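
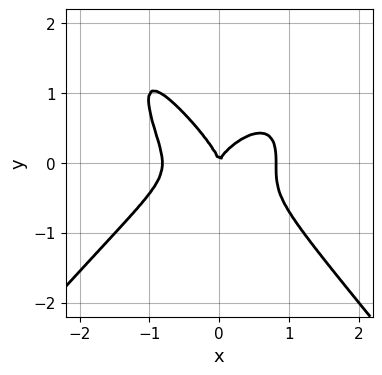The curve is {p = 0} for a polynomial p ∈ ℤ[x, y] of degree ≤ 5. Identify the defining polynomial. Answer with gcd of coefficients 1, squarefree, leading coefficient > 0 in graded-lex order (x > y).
3*x^4 - 2*x^2*y^2 + 2*x*y^2 + 3*y^3 - 2*x^2

deg p = 4.
Checking where it meets the axes: it crosses the x-axis at the gridline x = 0; it crosses the y-axis at the gridline y = 0.
Fitting integer coefficients to these (and the overall shape) gives p.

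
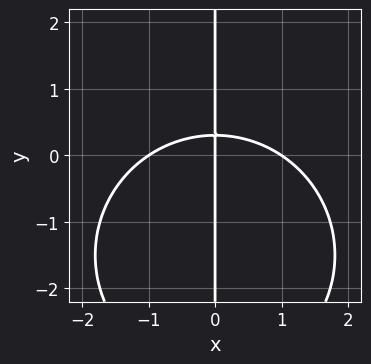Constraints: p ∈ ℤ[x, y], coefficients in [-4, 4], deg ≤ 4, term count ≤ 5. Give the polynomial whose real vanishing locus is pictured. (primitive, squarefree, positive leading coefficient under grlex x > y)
(a) deg p = 3.
(b) Against the integer gridlines: every point of the y-axis in the box is on the curve; the x-axis gridline crossings are at x ∈ {-1, 0, 1}.
(c) Putting this together gives p.

x^3 + x*y^2 + 3*x*y - x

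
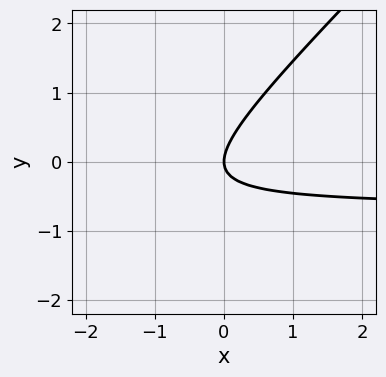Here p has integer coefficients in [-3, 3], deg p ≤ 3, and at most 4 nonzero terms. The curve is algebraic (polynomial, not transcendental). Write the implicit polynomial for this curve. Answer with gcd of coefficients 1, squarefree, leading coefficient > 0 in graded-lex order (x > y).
1. The degree is 2 — no degree-1 curve has this shape.
2. From the visible intercepts: it crosses the x-axis at the gridline x = 0; one y-axis crossing is at y = 0.
3. Fitting integer coefficients to these (and the overall shape) gives p.

3*x*y - 3*y^2 + 2*x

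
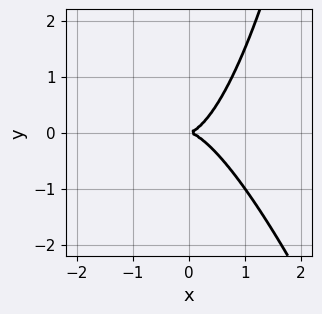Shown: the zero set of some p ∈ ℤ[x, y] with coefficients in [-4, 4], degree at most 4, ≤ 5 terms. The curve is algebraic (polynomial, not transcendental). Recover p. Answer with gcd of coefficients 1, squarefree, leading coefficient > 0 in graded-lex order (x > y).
(a) Degree: no degree-2 curve has this shape, so deg p = 3.
(b) Checking where it meets the axes: it crosses the x-axis at the gridline x = 0; it crosses the y-axis at the gridline y = 0.
(c) Putting this together gives p.

3*x^3 + x^2*y - 2*y^2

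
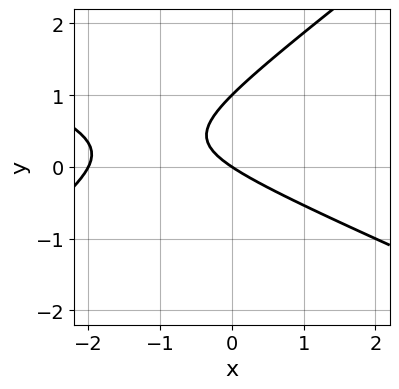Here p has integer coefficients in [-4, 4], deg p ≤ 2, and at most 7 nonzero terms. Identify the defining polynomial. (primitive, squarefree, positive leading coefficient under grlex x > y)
x^2 + x*y - 3*y^2 + 2*x + 3*y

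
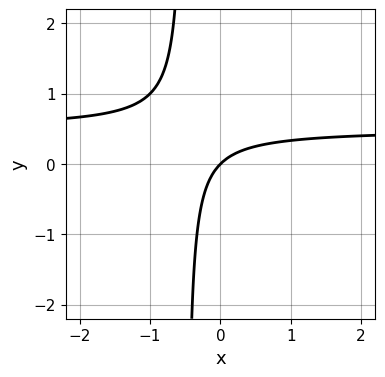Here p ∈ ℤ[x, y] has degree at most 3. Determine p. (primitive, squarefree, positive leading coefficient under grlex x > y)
The degree is 2 — no degree-1 curve has this shape.
Reading off the gridlines: it crosses the y-axis at the gridline y = 0; it crosses the x-axis at the gridline x = 0.
Assembling these constraints gives the stated polynomial.

2*x*y - x + y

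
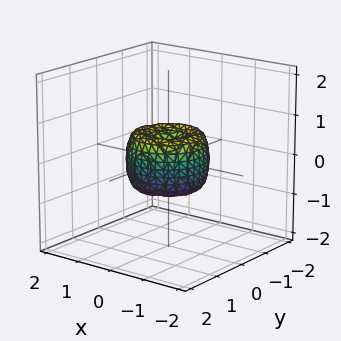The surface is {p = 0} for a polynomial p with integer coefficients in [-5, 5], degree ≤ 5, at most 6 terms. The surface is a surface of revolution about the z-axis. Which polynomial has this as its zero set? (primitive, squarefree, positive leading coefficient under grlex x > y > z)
Degree: the shape is more complex than any degree-3 surface, so deg p = 4.
Symmetries: the z-axis is an axis of rotation, so x and y enter only as x² + y².
From the visible intercepts: among the integer gridlines, it crosses the x-axis at x ∈ {-1, 0, 1}; among the integer gridlines, it crosses the y-axis at y ∈ {-1, 0, 1}.
Matching integer coefficients to the picture gives p.

2*x^4 + 4*x^2*y^2 + 2*y^4 - 2*x^2 - 2*y^2 + z^2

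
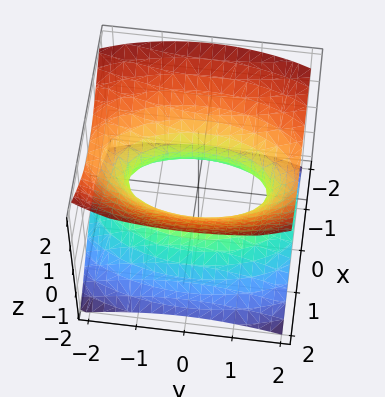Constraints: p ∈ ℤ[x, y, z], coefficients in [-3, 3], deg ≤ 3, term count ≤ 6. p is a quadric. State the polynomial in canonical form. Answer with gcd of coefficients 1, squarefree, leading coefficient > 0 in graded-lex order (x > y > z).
1. deg p = 2.
2. Symmetries: the y ↦ −y reflection is a symmetry, so y appears only in even powers; it's symmetric under x → −x, forcing even powers of x; mirror symmetry z ↦ −z ⇒ only even powers of z.
3. Against the integer gridlines: no z-intercept at any integer in the box.
4. Assembling these constraints gives the stated polynomial.

3*x^2 + y^2 - 3*z^2 - 2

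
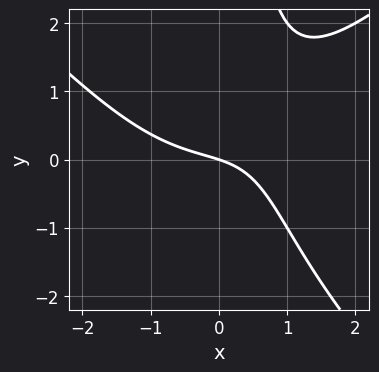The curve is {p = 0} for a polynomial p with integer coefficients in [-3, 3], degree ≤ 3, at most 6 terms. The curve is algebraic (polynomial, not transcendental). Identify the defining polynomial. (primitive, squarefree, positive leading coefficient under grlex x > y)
Degree: the shape is more complex than any degree-2 curve, so deg p = 3.
From the visible intercepts: one x-axis crossing is at x = 0; it crosses the y-axis at the gridline y = 0.
These observations pin down the coefficients.

x^3 - x*y^2 - 2*x*y + x + 3*y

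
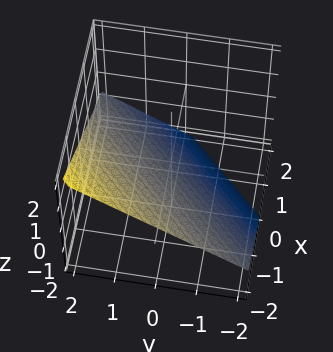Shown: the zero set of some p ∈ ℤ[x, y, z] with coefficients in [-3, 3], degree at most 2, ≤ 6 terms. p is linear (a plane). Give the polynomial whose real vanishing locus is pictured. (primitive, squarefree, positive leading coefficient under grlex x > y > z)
The degree is 1 — every cross-section is a straight line — this is a plane.
Checking where it meets the axes: it meets the y-axis at y = 1 (among the integer gridlines); it crosses the x-axis at the gridline x = -1.
Solving for integer coefficients yields p as stated.

2*x - 2*y + 3*z + 2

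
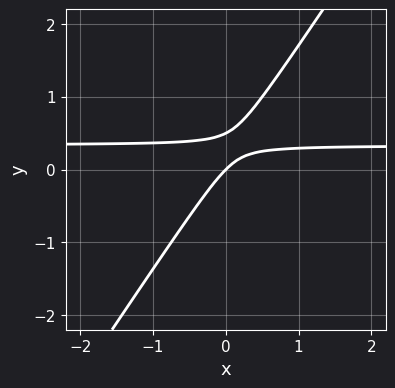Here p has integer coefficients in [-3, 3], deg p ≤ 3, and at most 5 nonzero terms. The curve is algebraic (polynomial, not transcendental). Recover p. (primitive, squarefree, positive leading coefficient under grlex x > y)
3*x*y - 2*y^2 - x + y

The degree is 2 — no degree-1 curve has this shape.
From the axis intercepts and sections: one x-axis crossing is at x = 0; it crosses the y-axis at the gridline y = 0.
Putting this together gives p.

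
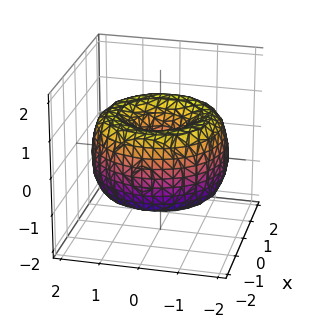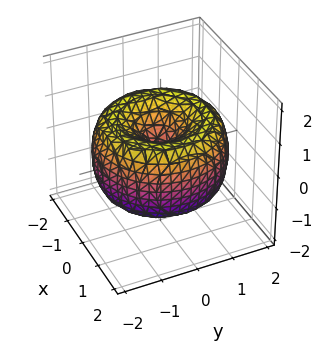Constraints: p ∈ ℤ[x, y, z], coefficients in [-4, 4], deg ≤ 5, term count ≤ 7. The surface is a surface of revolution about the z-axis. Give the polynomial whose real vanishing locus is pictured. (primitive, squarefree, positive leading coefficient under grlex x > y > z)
x^4 + 2*x^2*y^2 + y^4 - 3*x^2 - 3*y^2 + 2*z^2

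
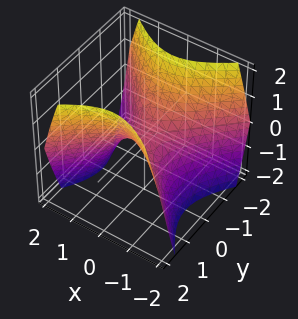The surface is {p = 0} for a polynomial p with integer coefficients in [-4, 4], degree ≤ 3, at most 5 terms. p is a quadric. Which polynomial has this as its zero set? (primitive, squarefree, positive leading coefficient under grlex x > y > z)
x^2 - y^2 + z

deg p = 2.
Symmetries: it's symmetric under x → −x, forcing even powers of x; the y ↦ −y reflection is a symmetry, so y appears only in even powers.
Reading off the gridlines: it crosses the x-axis at the gridline x = 0; it meets the z-axis at z = 0 (among the integer gridlines); it meets the y-axis at y = 0 (among the integer gridlines).
Putting this together gives p.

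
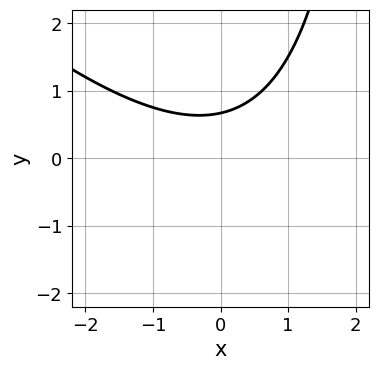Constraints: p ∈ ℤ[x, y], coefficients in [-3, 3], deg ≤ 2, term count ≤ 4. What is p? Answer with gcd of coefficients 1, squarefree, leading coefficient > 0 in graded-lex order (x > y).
(a) The degree is 2 — no degree-1 curve has this shape.
(b) Reading off the gridlines: it misses every integer gridline on the x-axis.
(c) Matching integer coefficients to the picture gives p.

x^2 + x*y - 3*y + 2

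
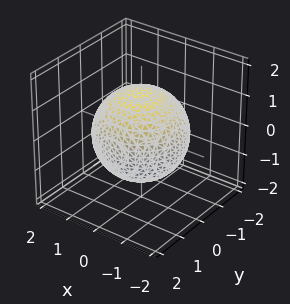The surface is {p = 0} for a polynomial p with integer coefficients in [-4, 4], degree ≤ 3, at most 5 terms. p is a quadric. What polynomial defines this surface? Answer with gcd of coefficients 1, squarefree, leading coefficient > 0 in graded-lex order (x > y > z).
x^2 + y^2 + z^2 - 2

(a) deg p = 2. Bounded and convex; a quadric.
(b) Symmetry: the z-axis is an axis of rotation, so x and y enter only as x² + y²; mirror symmetry z ↦ −z ⇒ only even powers of z.
(c) Checking where it meets the axes: a circular section at z = -1 has radius exactly 1.
(d) Fitting integer coefficients to these (and the overall shape) gives p.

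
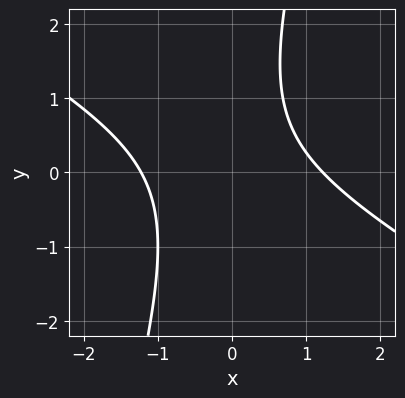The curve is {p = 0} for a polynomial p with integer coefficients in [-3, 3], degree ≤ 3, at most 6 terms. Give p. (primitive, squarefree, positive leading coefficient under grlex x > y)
2*x^2 + 3*x*y - y^2 + y - 3

First, the degree is 2 — a generic line meets the curve in up to 2 points.
Next, from the axis intercepts and sections: it misses every integer gridline on the y-axis.
Finally, assembling these constraints gives the stated polynomial.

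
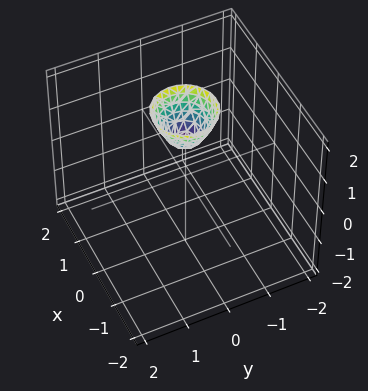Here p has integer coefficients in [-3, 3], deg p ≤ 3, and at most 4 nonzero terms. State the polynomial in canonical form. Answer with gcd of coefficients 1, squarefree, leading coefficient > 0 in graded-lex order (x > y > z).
1. Degree: no degree-1 surface has this shape, so deg p = 2.
2. Symmetries: rotational symmetry about the z-axis ⇒ p depends on x, y only through x² + y².
3. Observable constraints: a circular section at z = 2 has radius between 0 and 1; it misses every integer gridline on the y-axis; the surface avoids every integer x-axis point in the box.
4. Together with the visible shape, these determine p as stated. Check: (0, 0, 1) on the z-axis lies on the surface, and p(0, 0, 1) = 0. ✓

2*x^2 + 2*y^2 - z + 1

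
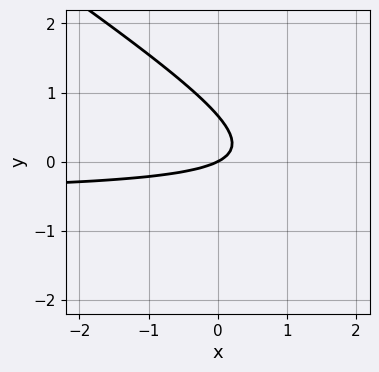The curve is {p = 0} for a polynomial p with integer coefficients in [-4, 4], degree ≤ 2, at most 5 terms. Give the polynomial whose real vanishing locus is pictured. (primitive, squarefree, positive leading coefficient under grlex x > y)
2*x*y + 3*y^2 + x - 2*y

First, deg p = 2. No degree-1 curve has this shape.
Then, observable constraints: it crosses the y-axis at the gridline y = 0; it meets the x-axis at x = 0 (among the integer gridlines).
Finally, fitting integer coefficients to these (and the overall shape) gives p.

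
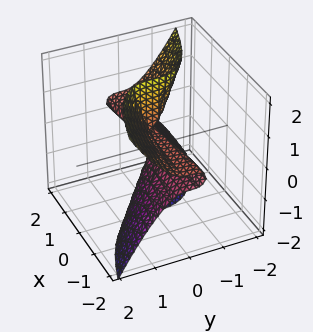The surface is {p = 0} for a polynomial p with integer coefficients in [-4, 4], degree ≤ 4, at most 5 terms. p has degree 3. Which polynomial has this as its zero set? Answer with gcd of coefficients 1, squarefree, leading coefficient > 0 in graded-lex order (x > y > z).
2*x*z^2 + 3*y^3 - x*z

First, the degree is 3 — a generic line meets the surface in up to 3 points.
Then, reading off the gridlines: every point of the x-axis in the box is on the surface; the visible z-axis segment lies entirely on the surface; it meets the y-axis at y = 0 (among the integer gridlines).
Finally, assembling these constraints gives the stated polynomial.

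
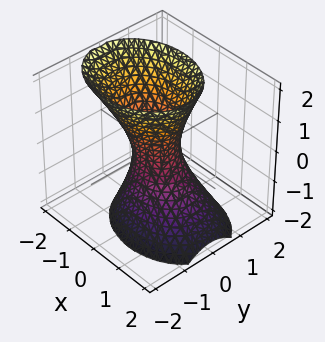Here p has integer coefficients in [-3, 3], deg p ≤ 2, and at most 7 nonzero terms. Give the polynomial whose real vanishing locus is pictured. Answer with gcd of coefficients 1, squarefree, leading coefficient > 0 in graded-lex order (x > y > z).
The degree is 2 — no degree-1 surface has this shape.
Reading off the gridlines: no z-intercept at any integer in the box.
Assembling these constraints gives the stated polynomial.

2*x^2 + x*z + 3*y^2 - z^2 - 1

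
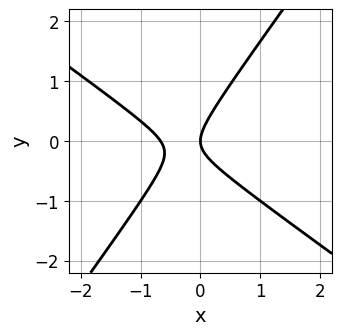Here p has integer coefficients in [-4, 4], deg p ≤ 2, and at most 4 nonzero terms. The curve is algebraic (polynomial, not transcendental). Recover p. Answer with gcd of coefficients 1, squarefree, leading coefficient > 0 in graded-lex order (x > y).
3*x^2 + 2*x*y - 3*y^2 + 2*x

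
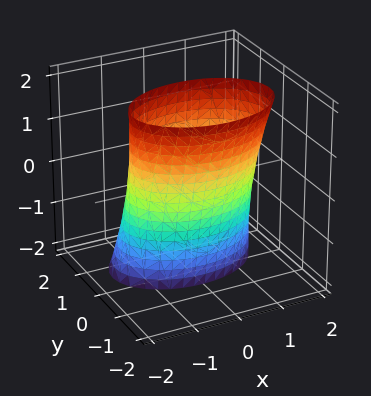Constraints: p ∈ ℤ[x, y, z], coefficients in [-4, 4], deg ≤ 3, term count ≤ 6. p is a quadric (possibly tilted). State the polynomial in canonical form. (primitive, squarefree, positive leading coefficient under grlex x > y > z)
x^2 + 2*y^2 + y*z - 2

deg p = 2.
Reading off the gridlines: the surface avoids every integer z-axis point in the box; the y-axis gridline crossings are at y ∈ {-1, 1}.
Putting this together gives p.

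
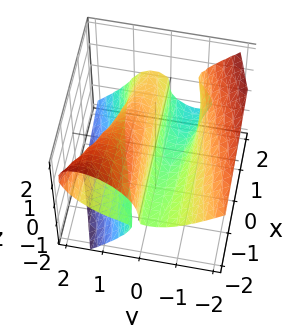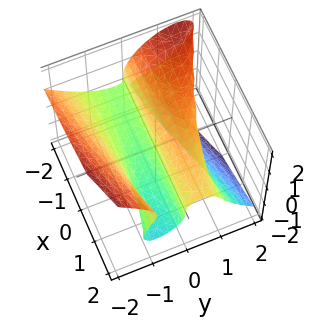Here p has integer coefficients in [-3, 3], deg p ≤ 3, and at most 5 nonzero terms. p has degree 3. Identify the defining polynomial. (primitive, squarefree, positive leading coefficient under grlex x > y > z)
deg p = 3.
From the visible intercepts: it meets the z-axis at z = 0 (among the integer gridlines); among the integer gridlines, it crosses the y-axis at y ∈ {-1, 0, 1}.
Together with the visible shape, these determine p as stated.

x*y*z + y^3 + z^3 - y*z - y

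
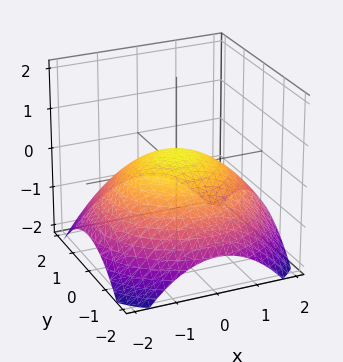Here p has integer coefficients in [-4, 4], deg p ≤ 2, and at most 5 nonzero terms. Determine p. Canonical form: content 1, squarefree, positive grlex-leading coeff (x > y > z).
x^2 + y^2 + 3*z - 1

First, the degree is 2 — the shape is more complex than any degree-1 surface.
Next, symmetries: rotational symmetry about the z-axis ⇒ p depends on x, y only through x² + y².
Then, checking where it meets the axes: among the integer gridlines, it crosses the y-axis at y ∈ {-1, 1}; a circular section at z = 0 has radius exactly 1.
Finally, putting this together gives p. Check: (-1, 0, 0) on the x-axis lies on the surface, and p(-1, 0, 0) = 0. ✓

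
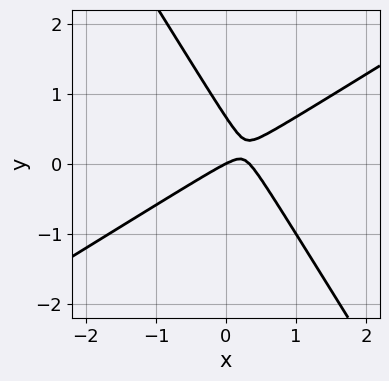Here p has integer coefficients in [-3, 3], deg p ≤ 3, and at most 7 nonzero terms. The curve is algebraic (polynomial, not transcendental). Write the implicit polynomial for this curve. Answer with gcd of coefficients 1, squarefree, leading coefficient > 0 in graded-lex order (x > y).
3*x^2 - 3*x*y - 3*y^2 - x + 2*y

The degree is 2 — the shape is more complex than any degree-1 curve.
From the visible intercepts: one x-axis crossing is at x = 0; it meets the y-axis at y = 0 (among the integer gridlines).
The integer polynomial consistent with all of this is the stated p.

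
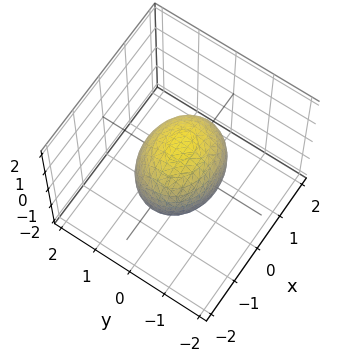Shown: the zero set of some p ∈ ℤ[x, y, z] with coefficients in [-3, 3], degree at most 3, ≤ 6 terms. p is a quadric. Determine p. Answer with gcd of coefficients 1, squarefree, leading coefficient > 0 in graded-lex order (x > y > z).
2*x^2 + 3*y^2 + 2*z^2 - 3

(a) deg p = 2. Bounded and convex; a quadric.
(b) Symmetries: it's symmetric under x → −x, forcing even powers of x; mirror symmetry y ↦ −y ⇒ only even powers of y; mirror symmetry z ↦ −z ⇒ only even powers of z.
(c) From the axis intercepts and sections: the y-axis gridline crossings are at y ∈ {-1, 1}.
(d) Solving for integer coefficients yields p as stated.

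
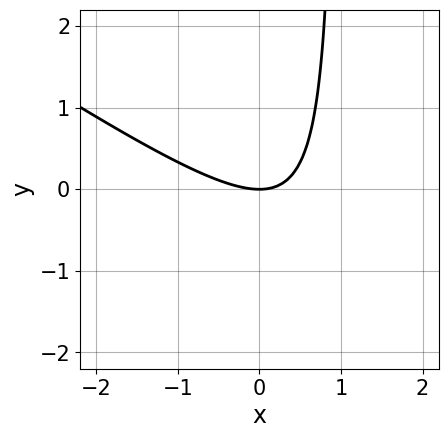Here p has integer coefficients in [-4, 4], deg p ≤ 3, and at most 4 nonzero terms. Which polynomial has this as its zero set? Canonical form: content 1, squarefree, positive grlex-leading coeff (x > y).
First, the degree is 2 — a generic line meets the curve in up to 2 points.
Then, from the visible intercepts: it meets the x-axis at x = 0 (among the integer gridlines); it meets the y-axis at y = 0 (among the integer gridlines).
Finally, putting this together gives p.

2*x^2 + 3*x*y - 3*y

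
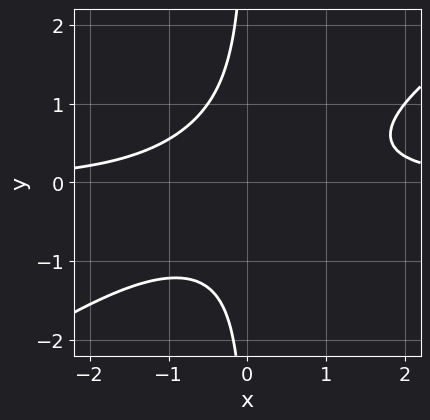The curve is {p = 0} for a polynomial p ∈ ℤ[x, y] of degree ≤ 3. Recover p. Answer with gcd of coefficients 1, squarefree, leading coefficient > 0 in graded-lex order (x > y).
2*x^2*y - 3*x*y^2 - 2

(a) The degree is 3 — a generic line meets the curve in up to 3 points.
(b) From the axis intercepts and sections: it misses every integer gridline on the y-axis; it misses every integer gridline on the x-axis.
(c) Fitting integer coefficients to these (and the overall shape) gives p.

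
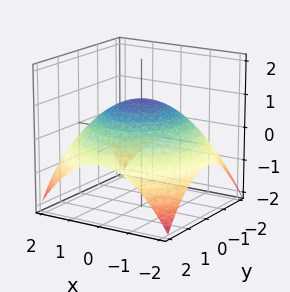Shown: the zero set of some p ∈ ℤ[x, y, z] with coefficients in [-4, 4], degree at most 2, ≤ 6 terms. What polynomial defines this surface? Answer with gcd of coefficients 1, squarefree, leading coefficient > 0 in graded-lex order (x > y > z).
The degree is 2 — a generic line meets the surface in up to 2 points.
Symmetries: the z-axis is an axis of rotation, so x and y enter only as x² + y².
From the axis intercepts and sections: a circular section at z = 0 has radius between 1 and 2; it meets the z-axis at z = 1 (among the integer gridlines).
Putting this together gives p.

x^2 + y^2 + 3*z - 3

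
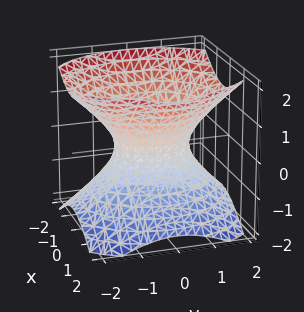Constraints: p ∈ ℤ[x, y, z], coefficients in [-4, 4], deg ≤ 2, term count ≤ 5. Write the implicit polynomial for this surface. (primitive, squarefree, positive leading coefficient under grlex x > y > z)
3*x^2 + 2*y^2 - 3*z^2 - 2

deg p = 2. An hourglass — one-sheet hyperboloid; a quadric.
Symmetries: it's symmetric under z → −z, forcing even powers of z; it's symmetric under x → −x, forcing even powers of x; it's symmetric under y → −y, forcing even powers of y.
Checking where it meets the axes: the y-axis gridline crossings are at y ∈ {-1, 1}; no z-intercept at any integer in the box.
Together with the visible shape, these determine p as stated.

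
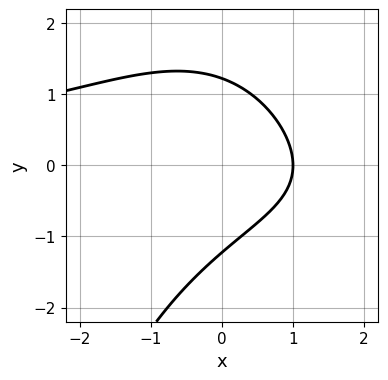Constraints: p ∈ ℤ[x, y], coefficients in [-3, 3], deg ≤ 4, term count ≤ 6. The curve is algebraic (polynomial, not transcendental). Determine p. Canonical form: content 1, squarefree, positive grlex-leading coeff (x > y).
x^2*y - x*y + 2*y^2 + 3*x - 3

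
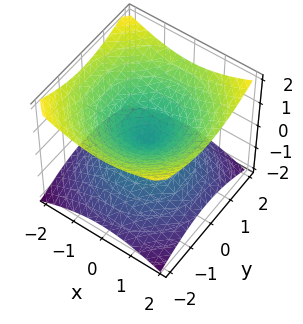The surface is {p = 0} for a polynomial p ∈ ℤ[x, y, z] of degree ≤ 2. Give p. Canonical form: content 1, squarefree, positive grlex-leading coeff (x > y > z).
1. deg p = 2. Two nappes meeting at a single point; a quadric.
2. Symmetries: the z ↦ −z reflection is a symmetry, so z appears only in even powers; the z-axis is an axis of rotation, so x and y enter only as x² + y².
3. Checking where it meets the axes: it meets the z-axis at z = 0 (among the integer gridlines); a circular section at z = 1 has radius between 1 and 2; one x-axis crossing is at x = 0; it meets the y-axis at y = 0 (among the integer gridlines).
4. Solving for integer coefficients yields p as stated.

x^2 + y^2 - 2*z^2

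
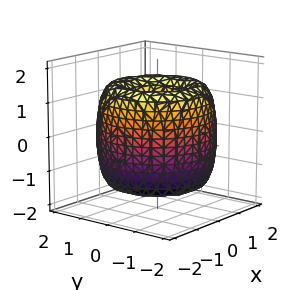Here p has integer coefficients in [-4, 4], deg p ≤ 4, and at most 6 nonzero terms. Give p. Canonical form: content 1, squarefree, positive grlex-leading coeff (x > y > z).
(a) Degree: the shape is more complex than any degree-3 surface, so deg p = 4.
(b) Symmetries: the z-axis is an axis of rotation, so x and y enter only as x² + y².
(c) From the visible intercepts: it meets the x-axis at x = 0 (among the integer gridlines); it crosses the z-axis at the gridline z = 0; it meets the y-axis at y = 0 (among the integer gridlines); a circular section at z = -1 has radius between 0 and 1.
(d) Assembling these constraints gives the stated polynomial.

x^4 + 2*x^2*y^2 + y^4 - 3*x^2 - 3*y^2 + z^2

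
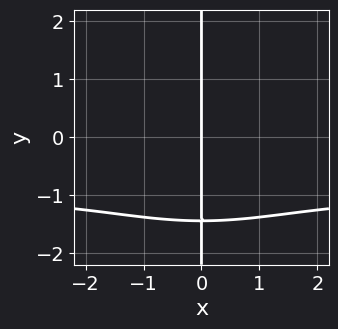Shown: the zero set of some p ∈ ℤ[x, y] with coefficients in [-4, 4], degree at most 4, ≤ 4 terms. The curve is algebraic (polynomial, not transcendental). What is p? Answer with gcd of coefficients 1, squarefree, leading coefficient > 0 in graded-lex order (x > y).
First, deg p = 4.
Then, from the visible intercepts: it crosses the x-axis at the gridline x = 0; every point of the y-axis in the box is on the curve.
Finally, assembling these constraints gives the stated polynomial.

x^3*y + x*y^3 + x^3 + 3*x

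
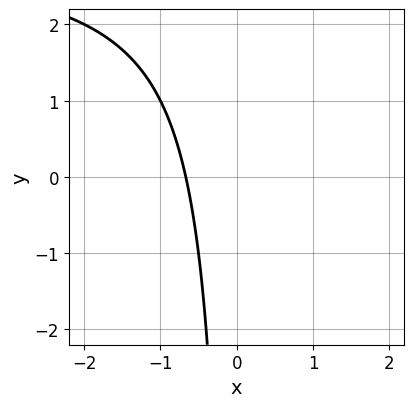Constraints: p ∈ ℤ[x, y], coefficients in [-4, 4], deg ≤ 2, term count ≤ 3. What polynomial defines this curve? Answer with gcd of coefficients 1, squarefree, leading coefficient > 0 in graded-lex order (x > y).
First, degree: a generic line meets the curve in up to 2 points, so deg p = 2.
Then, against the integer gridlines: it misses every integer gridline on the y-axis.
Finally, these observations pin down the coefficients.

x*y - 3*x - 2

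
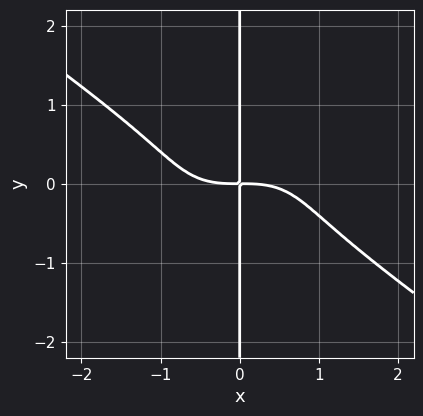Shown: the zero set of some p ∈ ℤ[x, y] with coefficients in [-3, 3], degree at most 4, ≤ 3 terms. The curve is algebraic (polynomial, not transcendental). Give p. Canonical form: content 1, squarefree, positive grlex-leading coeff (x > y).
Degree: the shape is more complex than any degree-3 curve, so deg p = 4.
From the visible intercepts: the visible y-axis segment lies entirely on the curve.
Matching integer coefficients to the picture gives p.

x^4 + 3*x*y^3 + 2*x*y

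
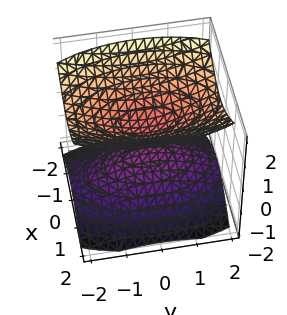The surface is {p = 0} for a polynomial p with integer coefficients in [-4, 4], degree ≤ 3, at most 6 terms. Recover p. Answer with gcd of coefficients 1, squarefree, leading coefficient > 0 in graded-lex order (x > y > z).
First, there are 2 components. They look like related sheets of one shape, so recover p as a whole.
Next, deg p = 2. Two separate bowl-shaped sheets opening away from each other; a quadric.
Next, symmetries: mirror symmetry x ↦ −x ⇒ only even powers of x; the y ↦ −y reflection is a symmetry, so y appears only in even powers; mirror symmetry z ↦ −z ⇒ only even powers of z.
Next, observable constraints: no x-intercept at any integer in the box; no y-intercept at any integer in the box.
Finally, these observations pin down the coefficients.

3*x^2 + y^2 - 3*z^2 + 1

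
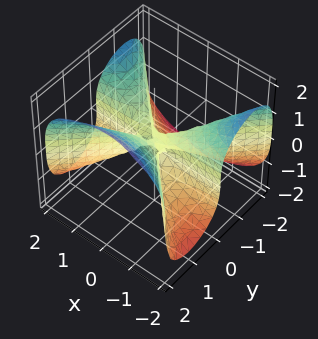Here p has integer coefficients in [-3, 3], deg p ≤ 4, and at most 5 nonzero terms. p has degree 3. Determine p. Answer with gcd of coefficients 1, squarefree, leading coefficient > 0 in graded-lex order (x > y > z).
First, degree: the shape is more complex than any degree-2 surface, so deg p = 3.
Then, reading off the gridlines: every point of the x-axis in the box is on the surface; one z-axis crossing is at z = 0.
Finally, solving for integer coefficients yields p as stated.

2*x^2*y - 2*y^3 + 2*z^3 - z^2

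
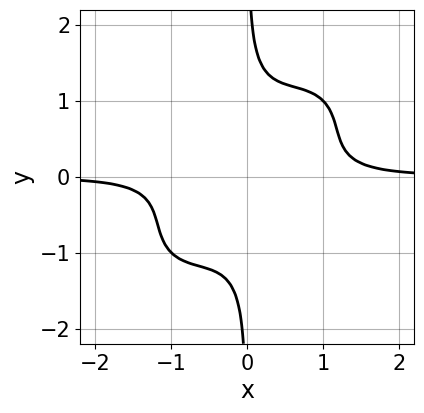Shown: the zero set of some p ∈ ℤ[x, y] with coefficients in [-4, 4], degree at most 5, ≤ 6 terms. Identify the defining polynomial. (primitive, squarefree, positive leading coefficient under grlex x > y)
2*x^3*y - 3*x^2*y^2 + 2*x*y^3 - 1

1. deg p = 4.
2. Checking where it meets the axes: it misses every integer gridline on the y-axis; no x-intercept at any integer in the box.
3. Solving for integer coefficients yields p as stated.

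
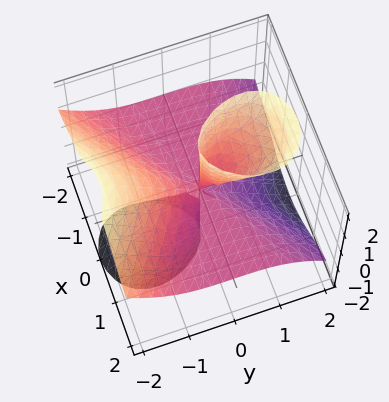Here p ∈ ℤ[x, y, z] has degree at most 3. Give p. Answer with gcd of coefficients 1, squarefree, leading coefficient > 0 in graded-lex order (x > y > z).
The picture has 2 separate pieces. Treating them together as one polynomial.
Degree: a generic line meets the surface in up to 3 points, so deg p = 3.
Observable constraints: the visible z-axis segment lies entirely on the surface; every point of the x-axis in the box is on the surface.
Solving for integer coefficients yields p as stated.

2*x^2*z + y^3 - y*z^2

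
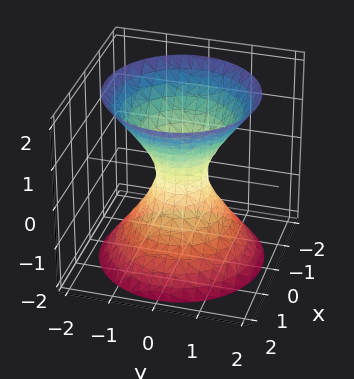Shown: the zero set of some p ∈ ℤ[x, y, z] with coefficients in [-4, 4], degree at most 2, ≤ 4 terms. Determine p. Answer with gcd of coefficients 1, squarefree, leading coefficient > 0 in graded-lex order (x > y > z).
3*x^2 + 3*y^2 - 2*z^2 - 1

The degree is 2 — one connected sheet with a waist; a quadric.
By symmetry, the surface is invariant under rotation about z: p = q(x² + y², z); the z ↦ −z reflection is a symmetry, so z appears only in even powers.
Reading off the gridlines: the surface avoids every integer z-axis point in the box; a circular section at z = 0 has radius between 0 and 1.
The integer polynomial consistent with all of this is the stated p.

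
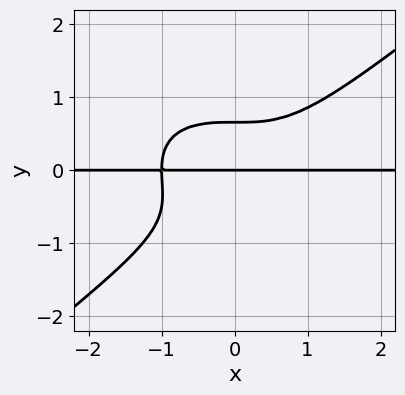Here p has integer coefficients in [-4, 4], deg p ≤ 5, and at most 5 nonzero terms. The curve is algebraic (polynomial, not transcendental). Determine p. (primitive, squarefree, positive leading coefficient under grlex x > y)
x^3*y - 2*y^4 - y^3 + y

First, deg p = 4.
Then, from the visible intercepts: it crosses the y-axis at the gridline y = 0; every point of the x-axis in the box is on the curve.
Finally, the integer polynomial consistent with all of this is the stated p.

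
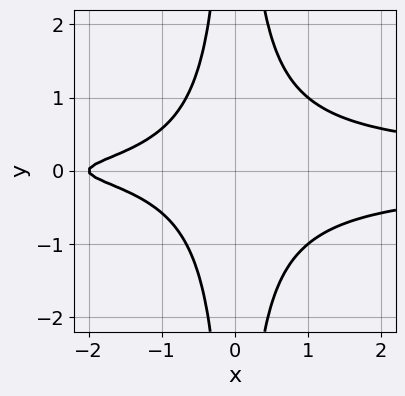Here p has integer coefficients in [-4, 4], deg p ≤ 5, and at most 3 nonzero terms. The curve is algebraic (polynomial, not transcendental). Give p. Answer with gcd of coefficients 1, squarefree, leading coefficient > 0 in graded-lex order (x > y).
3*x^2*y^2 - x - 2

(a) The degree is 4 — a generic line meets the curve in up to 4 points.
(b) Symmetries: mirror symmetry y ↦ −y ⇒ only even powers of y.
(c) From the visible intercepts: it meets the x-axis at x = -2 (among the integer gridlines); it misses every integer gridline on the y-axis.
(d) Matching integer coefficients to the picture gives p.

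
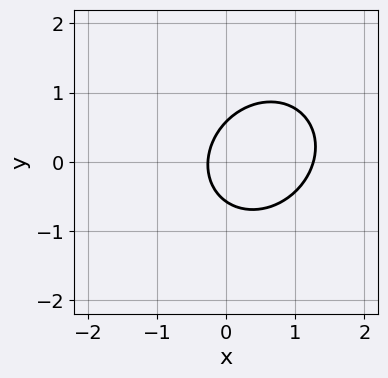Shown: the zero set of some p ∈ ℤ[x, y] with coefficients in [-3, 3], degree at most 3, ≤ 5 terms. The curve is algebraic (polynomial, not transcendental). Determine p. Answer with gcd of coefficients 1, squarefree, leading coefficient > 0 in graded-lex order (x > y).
3*x^2 - x*y + 3*y^2 - 3*x - 1

First, the degree is 2 — the shape is more complex than any degree-1 curve.
Finally, putting this together gives p.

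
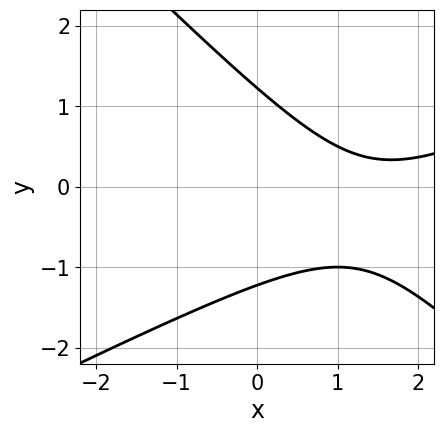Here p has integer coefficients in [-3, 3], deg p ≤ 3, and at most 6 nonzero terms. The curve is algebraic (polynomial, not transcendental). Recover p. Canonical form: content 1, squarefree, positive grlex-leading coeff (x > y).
Degree: a generic line meets the curve in up to 2 points, so deg p = 2.
Checking where it meets the axes: it misses every integer gridline on the x-axis.
The integer polynomial consistent with all of this is the stated p.

x^2 - x*y - 2*y^2 - 3*x + 3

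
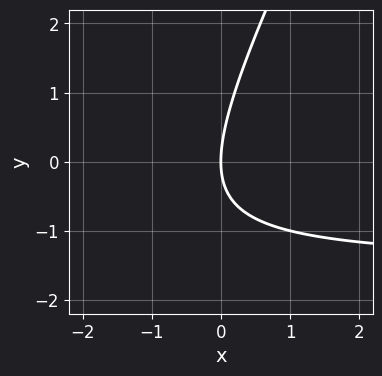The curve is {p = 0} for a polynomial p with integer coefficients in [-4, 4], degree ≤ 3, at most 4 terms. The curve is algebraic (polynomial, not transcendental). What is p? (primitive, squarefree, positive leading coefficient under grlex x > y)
deg p = 2.
Observable constraints: it crosses the y-axis at the gridline y = 0; it crosses the x-axis at the gridline x = 0.
Assembling these constraints gives the stated polynomial.

2*x*y - y^2 + 3*x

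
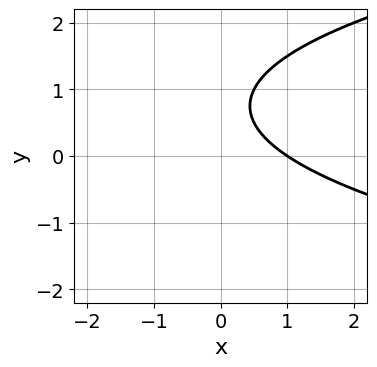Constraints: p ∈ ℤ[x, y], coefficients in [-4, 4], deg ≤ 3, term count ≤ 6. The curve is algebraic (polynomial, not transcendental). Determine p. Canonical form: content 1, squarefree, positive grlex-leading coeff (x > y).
(a) deg p = 2. A generic line meets the curve in up to 2 points.
(b) Reading off the gridlines: it crosses the x-axis at the gridline x = 1; the curve avoids every integer y-axis point in the box.
(c) Putting this together gives p.

2*y^2 - 2*x - 3*y + 2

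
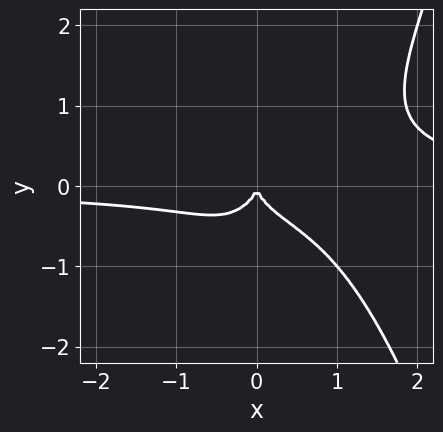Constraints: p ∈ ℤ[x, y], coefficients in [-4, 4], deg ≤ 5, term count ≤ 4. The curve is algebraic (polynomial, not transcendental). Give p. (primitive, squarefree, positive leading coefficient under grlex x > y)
3*x^3*y - 3*x^2*y - 2*y^3 - 2*x^2

(a) Degree: the shape is more complex than any degree-3 curve, so deg p = 4.
(b) Against the integer gridlines: one x-axis crossing is at x = 0; it meets the y-axis at y = 0 (among the integer gridlines).
(c) Putting this together gives p.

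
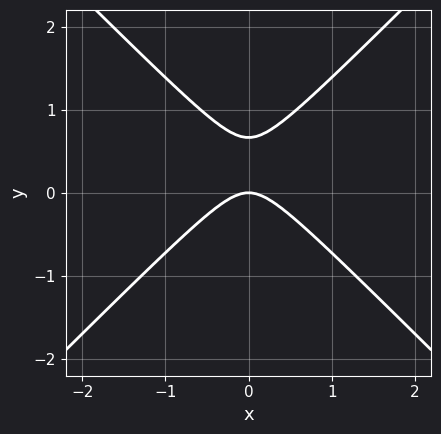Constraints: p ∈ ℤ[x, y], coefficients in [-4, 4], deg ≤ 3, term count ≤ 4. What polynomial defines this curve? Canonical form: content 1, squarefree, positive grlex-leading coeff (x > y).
3*x^2 - 3*y^2 + 2*y

1. The degree is 2 — no degree-1 curve has this shape.
2. Symmetries: the x ↦ −x reflection is a symmetry, so x appears only in even powers.
3. Against the integer gridlines: it crosses the x-axis at the gridline x = 0; it meets the y-axis at y = 0 (among the integer gridlines).
4. Putting this together gives p.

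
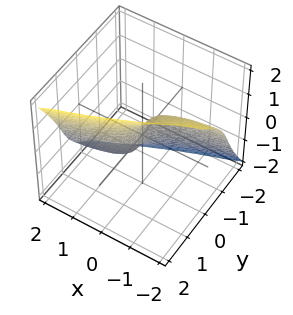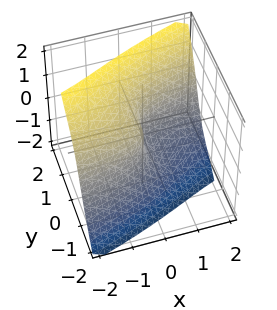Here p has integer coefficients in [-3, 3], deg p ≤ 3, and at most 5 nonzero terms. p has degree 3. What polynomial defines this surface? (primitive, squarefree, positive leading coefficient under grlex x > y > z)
2*x*y*z - 3*y^3 + z^3 + 2*x

(a) deg p = 3. A generic line meets the surface in up to 3 points.
(b) From the visible intercepts: it meets the z-axis at z = 0 (among the integer gridlines); one x-axis crossing is at x = 0.
(c) Together with the visible shape, these determine p as stated.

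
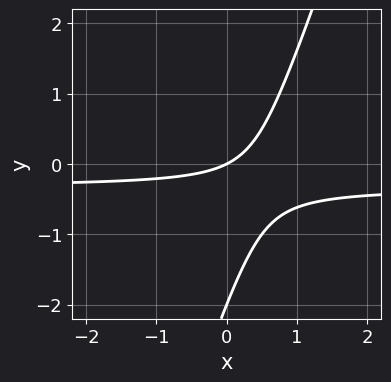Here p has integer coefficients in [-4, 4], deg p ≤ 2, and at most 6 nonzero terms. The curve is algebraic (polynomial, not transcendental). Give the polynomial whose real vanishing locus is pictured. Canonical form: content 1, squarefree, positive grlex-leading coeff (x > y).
3*x*y - y^2 + x - 2*y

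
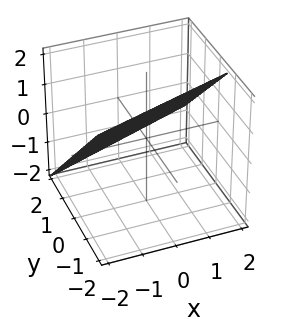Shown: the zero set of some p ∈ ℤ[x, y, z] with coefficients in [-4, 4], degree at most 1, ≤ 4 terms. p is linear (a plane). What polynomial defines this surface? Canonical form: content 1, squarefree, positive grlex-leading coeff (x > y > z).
(a) Degree: every cross-section is a straight line — this is a plane, so deg p = 1.
(b) Checking where it meets the axes: one x-axis crossing is at x = -2.
(c) Putting this together gives p.

x - 3*y - 3*z + 2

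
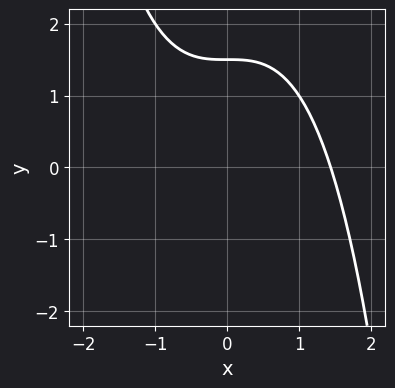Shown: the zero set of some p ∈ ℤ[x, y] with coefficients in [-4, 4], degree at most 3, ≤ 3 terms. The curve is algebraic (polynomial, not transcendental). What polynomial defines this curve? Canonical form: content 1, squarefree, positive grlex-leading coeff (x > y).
x^3 + 2*y - 3

(a) The degree is 3 — a generic line meets the curve in up to 3 points.
(b) Matching integer coefficients to the picture gives p.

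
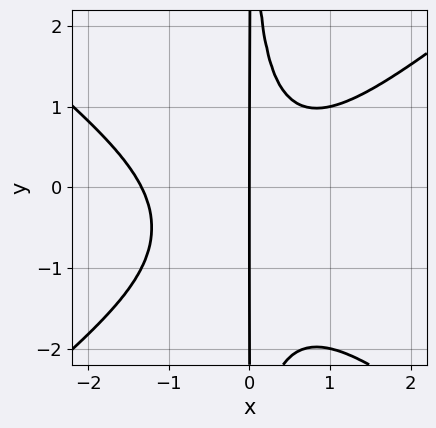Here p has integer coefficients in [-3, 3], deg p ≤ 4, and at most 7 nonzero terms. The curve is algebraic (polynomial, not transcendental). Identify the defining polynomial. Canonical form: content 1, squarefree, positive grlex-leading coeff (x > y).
Degree: the shape is more complex than any degree-3 curve, so deg p = 4.
Observable constraints: every point of the y-axis in the box is on the curve; it crosses the x-axis at the gridline x = 0.
These observations pin down the coefficients.

2*x^4 - 3*x^2*y^2 + x^3 - 3*x^2*y + 3*x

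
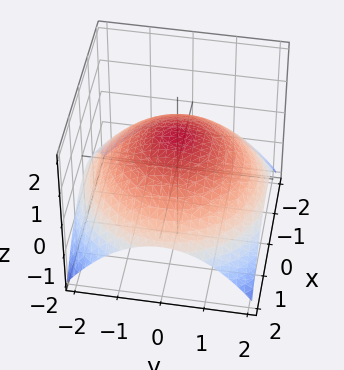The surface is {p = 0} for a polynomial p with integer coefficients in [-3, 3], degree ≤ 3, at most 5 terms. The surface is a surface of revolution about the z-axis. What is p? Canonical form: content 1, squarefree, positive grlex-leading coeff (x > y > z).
x^2 + y^2 + 3*z - 3

The degree is 2 — a generic line meets the surface in up to 2 points.
Symmetry: the surface is invariant under rotation about z: p = q(x² + y², z).
Checking where it meets the axes: one z-axis crossing is at z = 1; a circular section at z = 0 has radius between 1 and 2.
Solving for integer coefficients yields p as stated.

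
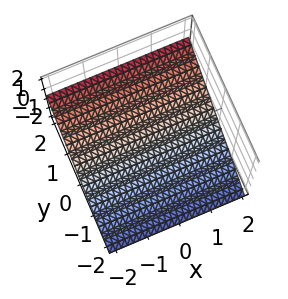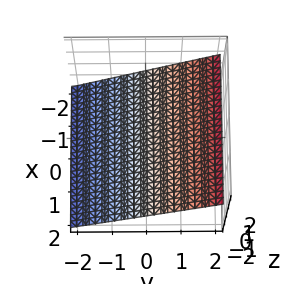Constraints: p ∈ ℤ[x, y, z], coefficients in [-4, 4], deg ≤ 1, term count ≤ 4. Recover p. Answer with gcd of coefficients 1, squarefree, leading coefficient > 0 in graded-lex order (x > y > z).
2*y - 3*z - 2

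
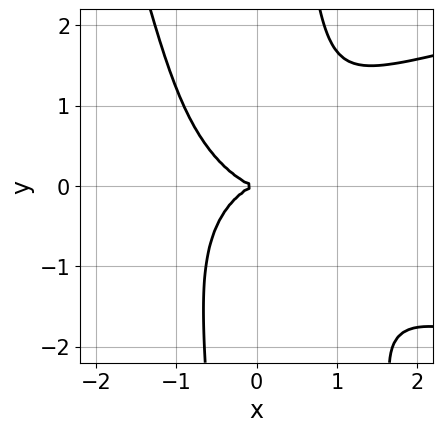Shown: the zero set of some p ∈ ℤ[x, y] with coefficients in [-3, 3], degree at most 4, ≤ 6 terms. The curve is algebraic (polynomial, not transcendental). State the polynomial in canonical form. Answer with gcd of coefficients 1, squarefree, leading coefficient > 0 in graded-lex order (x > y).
(a) Degree: the shape is more complex than any degree-3 curve, so deg p = 4.
(b) Reading off the gridlines: it meets the x-axis at x = 0 (among the integer gridlines); it meets the y-axis at y = 0 (among the integer gridlines).
(c) Putting this together gives p.

3*x^2*y^2 + x*y^3 - 3*x^3 - x^2*y - 3*y^2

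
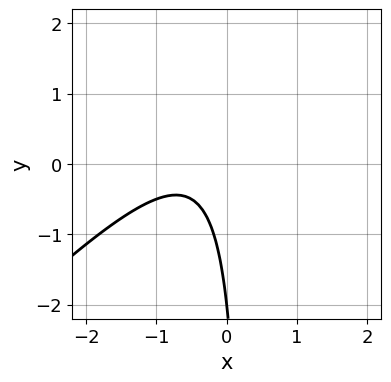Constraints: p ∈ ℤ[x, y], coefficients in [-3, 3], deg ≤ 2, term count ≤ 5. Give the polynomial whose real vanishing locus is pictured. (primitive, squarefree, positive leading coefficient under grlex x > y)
First, the degree is 2 — the shape is more complex than any degree-1 curve.
Next, observable constraints: no x-intercept at any integer in the box; it crosses the y-axis at the gridline y = -2.
Finally, matching integer coefficients to the picture gives p.

3*x^2 - 3*x*y + 3*x + y + 2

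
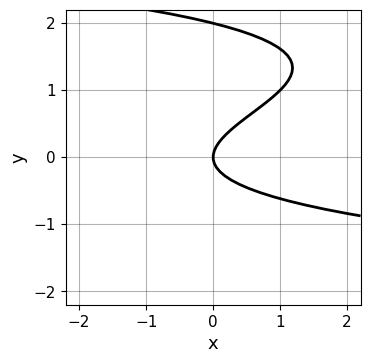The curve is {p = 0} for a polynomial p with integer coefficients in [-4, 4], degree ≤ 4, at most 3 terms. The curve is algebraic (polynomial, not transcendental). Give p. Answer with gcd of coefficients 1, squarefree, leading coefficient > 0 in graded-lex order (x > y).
First, deg p = 3. The shape is more complex than any degree-2 curve.
Then, reading off the gridlines: the y-axis gridline crossings are at y ∈ {0, 2}; one x-axis crossing is at x = 0.
Finally, together with the visible shape, these determine p as stated.

y^3 - 2*y^2 + x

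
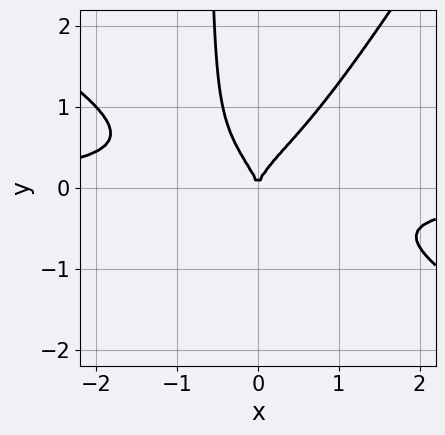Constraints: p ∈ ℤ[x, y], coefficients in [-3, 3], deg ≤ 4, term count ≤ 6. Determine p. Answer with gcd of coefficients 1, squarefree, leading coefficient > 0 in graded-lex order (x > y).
3*x^3*y + 3*x^2*y^2 - 3*x*y^3 - 2*y^3 + 2*x^2

1. deg p = 4.
2. Reading off the gridlines: one y-axis crossing is at y = 0; it crosses the x-axis at the gridline x = 0.
3. Assembling these constraints gives the stated polynomial.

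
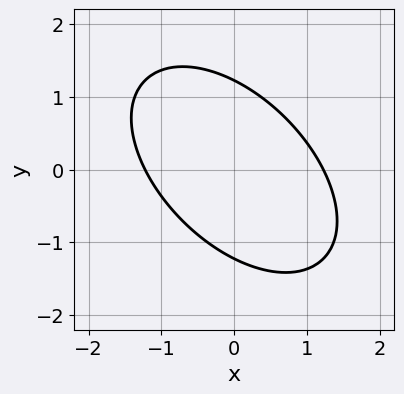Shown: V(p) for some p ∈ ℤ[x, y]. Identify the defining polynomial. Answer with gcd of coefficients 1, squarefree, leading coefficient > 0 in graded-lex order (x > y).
2*x^2 + 2*x*y + 2*y^2 - 3

1. deg p = 2. The shape is more complex than any degree-1 curve.
2. Putting this together gives p.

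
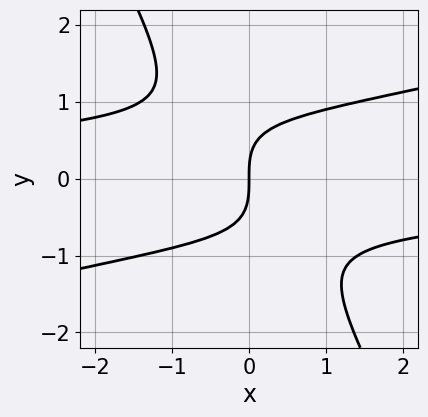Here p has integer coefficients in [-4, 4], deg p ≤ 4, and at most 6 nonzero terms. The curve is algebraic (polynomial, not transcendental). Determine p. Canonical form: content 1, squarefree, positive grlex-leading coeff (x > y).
(a) deg p = 3. No degree-2 curve has this shape.
(b) From the visible intercepts: it crosses the x-axis at the gridline x = 0; one y-axis crossing is at y = 0.
(c) Assembling these constraints gives the stated polynomial.

x^2*y - 3*x*y^2 - 2*y^3 + 3*x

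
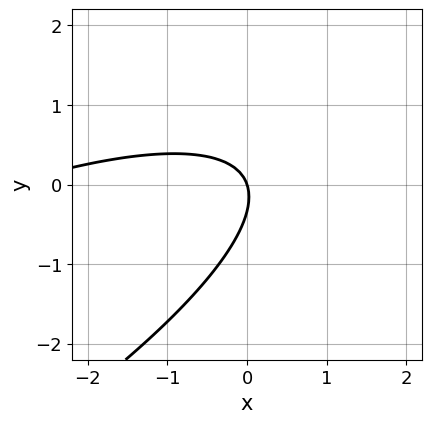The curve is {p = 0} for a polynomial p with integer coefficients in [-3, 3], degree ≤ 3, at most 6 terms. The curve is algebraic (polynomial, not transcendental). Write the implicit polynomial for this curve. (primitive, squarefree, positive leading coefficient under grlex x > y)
The degree is 2 — a generic line meets the curve in up to 2 points.
From the visible intercepts: it crosses the y-axis at the gridline y = 0; it meets the x-axis at x = 0 (among the integer gridlines).
These observations pin down the coefficients.

x^2 - 3*x*y + 3*y^2 + 3*x + y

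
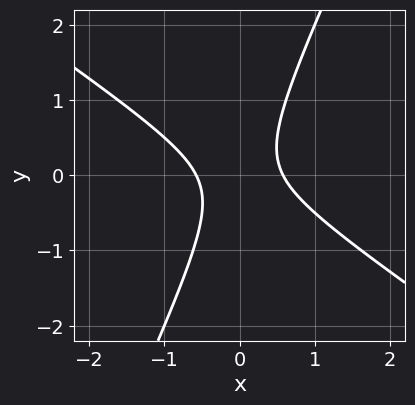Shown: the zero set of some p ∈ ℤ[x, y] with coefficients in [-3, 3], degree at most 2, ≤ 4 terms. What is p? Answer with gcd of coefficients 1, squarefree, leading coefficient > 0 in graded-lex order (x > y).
3*x^2 + 3*x*y - 2*y^2 - 1

(a) deg p = 2.
(b) Reading off the gridlines: it misses every integer gridline on the y-axis.
(c) Matching integer coefficients to the picture gives p.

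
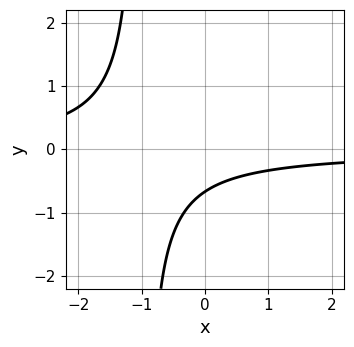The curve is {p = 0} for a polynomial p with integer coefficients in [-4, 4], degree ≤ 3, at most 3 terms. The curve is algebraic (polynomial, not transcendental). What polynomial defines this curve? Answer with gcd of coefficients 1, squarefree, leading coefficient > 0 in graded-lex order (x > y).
(a) deg p = 2.
(b) Observable constraints: the curve avoids every integer x-axis point in the box.
(c) Fitting integer coefficients to these (and the overall shape) gives p.

3*x*y + 3*y + 2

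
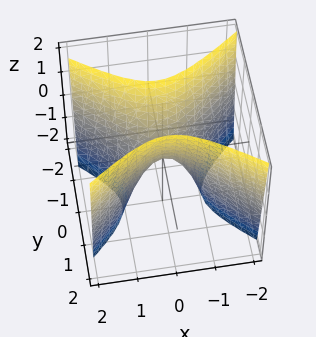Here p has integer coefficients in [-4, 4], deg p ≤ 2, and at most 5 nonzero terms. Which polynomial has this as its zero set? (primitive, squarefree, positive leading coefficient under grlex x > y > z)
(a) deg p = 2. A saddle surface; a quadric.
(b) Symmetries: mirror symmetry y ↦ −y ⇒ only even powers of y; it's symmetric under x → −x, forcing even powers of x.
(c) From the axis intercepts and sections: one y-axis crossing is at y = 0; it crosses the x-axis at the gridline x = 0; one z-axis crossing is at z = 0.
(d) These observations pin down the coefficients.

2*x^2 - 3*y^2 + z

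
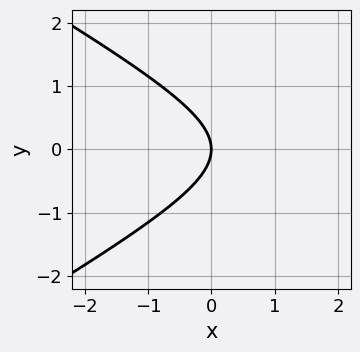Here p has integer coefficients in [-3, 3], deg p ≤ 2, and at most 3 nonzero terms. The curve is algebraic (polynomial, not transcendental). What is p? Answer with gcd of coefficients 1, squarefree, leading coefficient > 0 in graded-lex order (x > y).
The degree is 2 — no degree-1 curve has this shape.
Symmetries: it's symmetric under y → −y, forcing even powers of y.
Reading off the gridlines: one x-axis crossing is at x = 0; one y-axis crossing is at y = 0.
Solving for integer coefficients yields p as stated.

x^2 - 3*y^2 - 3*x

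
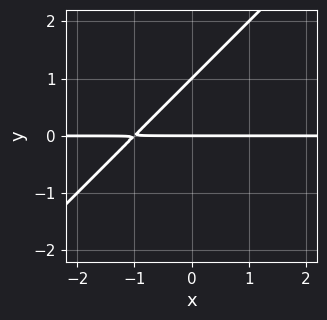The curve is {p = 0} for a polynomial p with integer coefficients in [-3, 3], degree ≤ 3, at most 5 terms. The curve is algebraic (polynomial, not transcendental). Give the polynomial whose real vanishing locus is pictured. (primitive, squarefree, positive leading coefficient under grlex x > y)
x*y - y^2 + y

(a) deg p = 2. A generic line meets the curve in up to 2 points.
(b) Checking where it meets the axes: the visible x-axis segment lies entirely on the curve; among the integer gridlines, it crosses the y-axis at y ∈ {0, 1}.
(c) Fitting integer coefficients to these (and the overall shape) gives p.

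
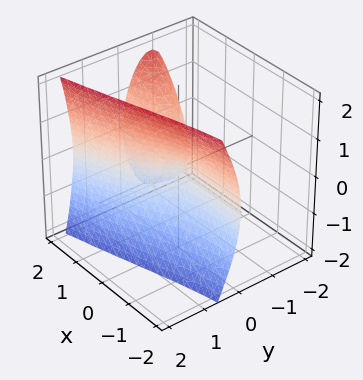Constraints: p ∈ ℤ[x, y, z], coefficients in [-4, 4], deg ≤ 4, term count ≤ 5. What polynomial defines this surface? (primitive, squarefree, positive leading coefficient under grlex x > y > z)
3*y^3 - 3*x*y - z^2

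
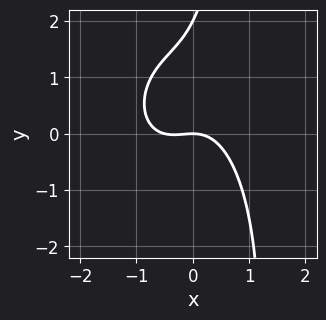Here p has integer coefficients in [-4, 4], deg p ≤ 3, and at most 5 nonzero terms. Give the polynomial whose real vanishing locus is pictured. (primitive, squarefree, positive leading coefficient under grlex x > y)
First, deg p = 3. No degree-2 curve has this shape.
Then, observable constraints: among the integer gridlines, it crosses the y-axis at y ∈ {0, 2}; it meets the x-axis at x = 0 (among the integer gridlines).
Finally, putting this together gives p.

2*x^3 + x*y^2 + x^2 - y^2 + 2*y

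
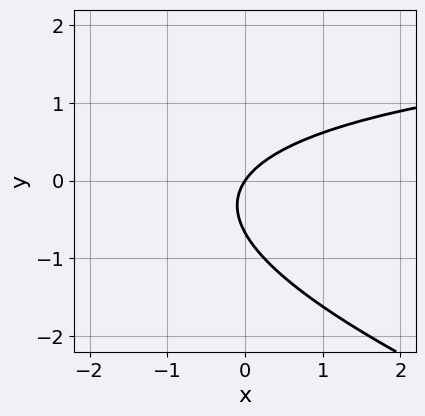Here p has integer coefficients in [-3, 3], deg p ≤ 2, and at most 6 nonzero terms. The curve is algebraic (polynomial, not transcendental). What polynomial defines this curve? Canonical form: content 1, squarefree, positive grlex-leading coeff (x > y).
x*y + 3*y^2 - 3*x + 2*y

deg p = 2. The shape is more complex than any degree-1 curve.
Observable constraints: one x-axis crossing is at x = 0; it meets the y-axis at y = 0 (among the integer gridlines).
These observations pin down the coefficients.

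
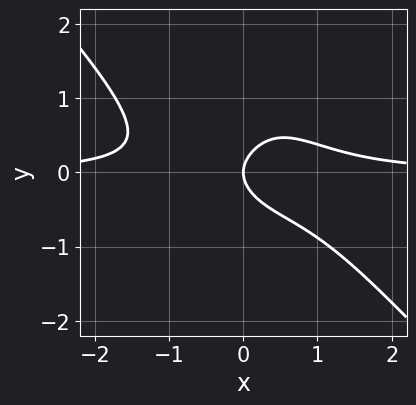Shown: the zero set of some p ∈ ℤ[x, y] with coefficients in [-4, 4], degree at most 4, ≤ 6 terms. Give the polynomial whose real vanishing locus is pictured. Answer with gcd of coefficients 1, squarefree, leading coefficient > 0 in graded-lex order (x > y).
3*x^3*y + 3*x^2*y^2 + 3*y^2 - 2*x

deg p = 4.
Against the integer gridlines: it crosses the y-axis at the gridline y = 0; one x-axis crossing is at x = 0.
The integer polynomial consistent with all of this is the stated p.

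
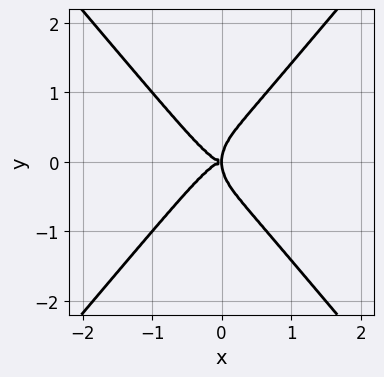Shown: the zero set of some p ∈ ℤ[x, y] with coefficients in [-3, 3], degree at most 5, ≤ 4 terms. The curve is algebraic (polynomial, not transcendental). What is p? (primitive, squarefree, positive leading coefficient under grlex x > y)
(a) deg p = 4. No degree-3 curve has this shape.
(b) Symmetries: it's symmetric under y → −y, forcing even powers of y.
(c) From the axis intercepts and sections: it crosses the y-axis at the gridline y = 0; it meets the x-axis at x = 0 (among the integer gridlines).
(d) Fitting integer coefficients to these (and the overall shape) gives p.

2*x^4 - y^4 + x*y^2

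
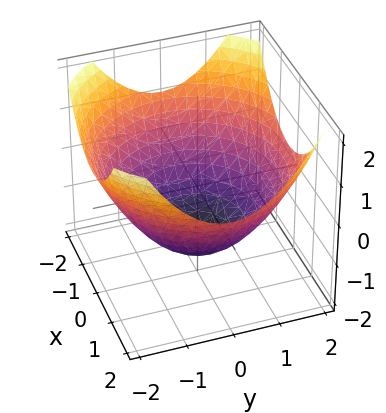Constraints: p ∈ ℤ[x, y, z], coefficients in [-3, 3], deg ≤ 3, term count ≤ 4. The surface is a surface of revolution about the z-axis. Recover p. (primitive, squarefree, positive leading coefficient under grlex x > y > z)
First, the degree is 2 — a generic line meets the surface in up to 2 points.
Next, symmetry: every cross-section ⟂ z is a circle, so x, y appear only via x² + y².
Then, checking where it meets the axes: a circular section at z = -1 has radius exactly 1.
Finally, the integer polynomial consistent with all of this is the stated p.

x^2 + y^2 - 2*z - 3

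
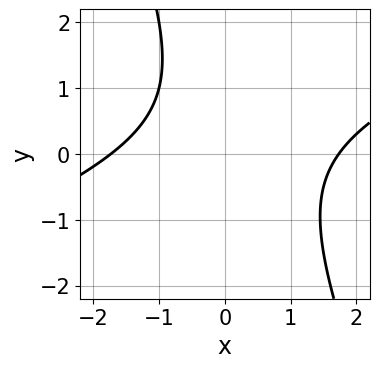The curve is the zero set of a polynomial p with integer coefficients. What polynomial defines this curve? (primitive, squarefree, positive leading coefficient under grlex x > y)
(a) deg p = 2. No degree-1 curve has this shape.
(b) Observable constraints: no y-intercept at any integer in the box.
(c) These observations pin down the coefficients.

x^2 - 2*x*y - y^2 + y - 3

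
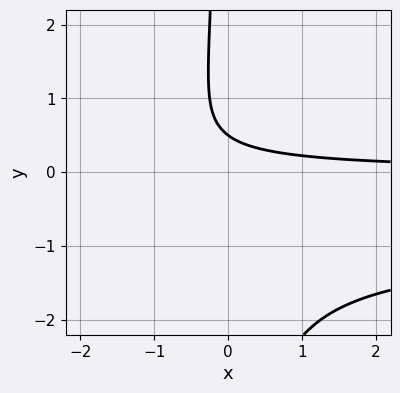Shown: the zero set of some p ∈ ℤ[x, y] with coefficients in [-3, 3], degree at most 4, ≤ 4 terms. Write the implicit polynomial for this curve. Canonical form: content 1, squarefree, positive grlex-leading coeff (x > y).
1. deg p = 3. A generic line meets the curve in up to 3 points.
2. Reading off the gridlines: it misses every integer gridline on the x-axis.
3. Fitting integer coefficients to these (and the overall shape) gives p.

2*x*y^2 + 2*x*y + 2*y - 1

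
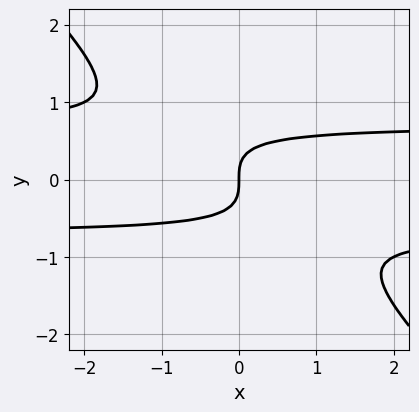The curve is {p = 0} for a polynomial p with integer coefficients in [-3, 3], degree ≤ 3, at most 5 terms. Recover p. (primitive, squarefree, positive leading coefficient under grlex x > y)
2*x*y^2 + 2*y^3 - x

deg p = 3. A generic line meets the curve in up to 3 points.
Checking where it meets the axes: it meets the y-axis at y = 0 (among the integer gridlines); it meets the x-axis at x = 0 (among the integer gridlines).
Solving for integer coefficients yields p as stated.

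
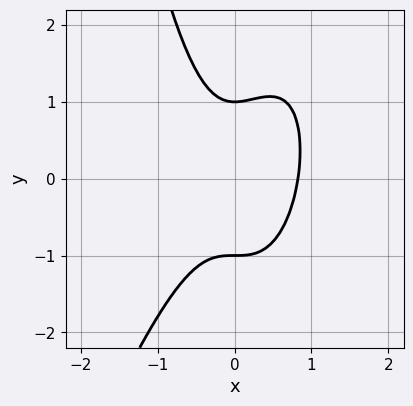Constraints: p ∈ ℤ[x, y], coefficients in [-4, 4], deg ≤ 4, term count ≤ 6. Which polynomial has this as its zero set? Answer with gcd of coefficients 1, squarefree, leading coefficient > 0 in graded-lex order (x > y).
deg p = 3. No degree-2 curve has this shape.
Checking where it meets the axes: the y-axis gridline crossings are at y ∈ {-1, 1}.
Fitting integer coefficients to these (and the overall shape) gives p.

3*x^3 - x^2*y - x^2 + y^2 - 1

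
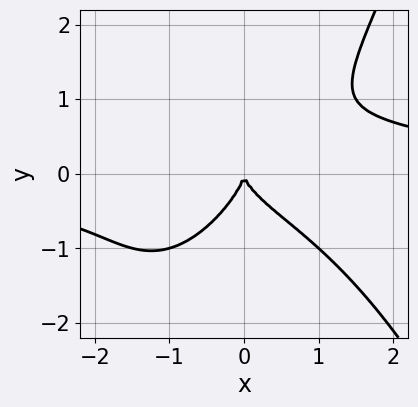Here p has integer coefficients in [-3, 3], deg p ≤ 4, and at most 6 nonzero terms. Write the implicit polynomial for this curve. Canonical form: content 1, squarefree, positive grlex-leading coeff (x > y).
2*x^3*y + 2*x*y^2 - 3*y^3 - 3*x^2

1. deg p = 4. The shape is more complex than any degree-3 curve.
2. Reading off the gridlines: one x-axis crossing is at x = 0; one y-axis crossing is at y = 0.
3. Matching integer coefficients to the picture gives p.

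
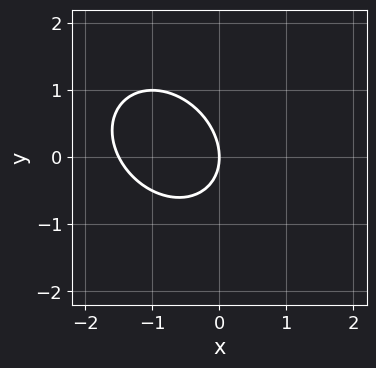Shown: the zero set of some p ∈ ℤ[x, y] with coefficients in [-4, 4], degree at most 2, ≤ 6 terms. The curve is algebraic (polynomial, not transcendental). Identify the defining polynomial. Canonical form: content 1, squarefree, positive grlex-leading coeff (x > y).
deg p = 2. A generic line meets the curve in up to 2 points.
From the axis intercepts and sections: one y-axis crossing is at y = 0; one x-axis crossing is at x = 0.
Together with the visible shape, these determine p as stated.

2*x^2 + x*y + 2*y^2 + 3*x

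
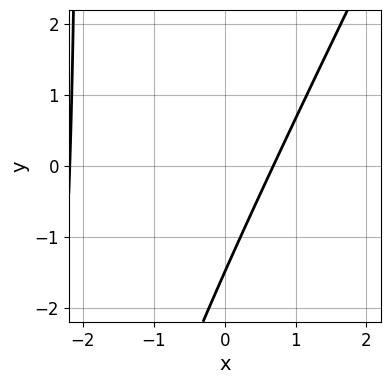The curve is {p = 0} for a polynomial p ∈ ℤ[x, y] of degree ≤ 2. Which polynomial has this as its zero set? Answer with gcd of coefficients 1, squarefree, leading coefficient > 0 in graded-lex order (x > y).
2*x^2 - x*y + 3*x - 2*y - 3

1. The degree is 2 — a generic line meets the curve in up to 2 points.
2. Solving for integer coefficients yields p as stated.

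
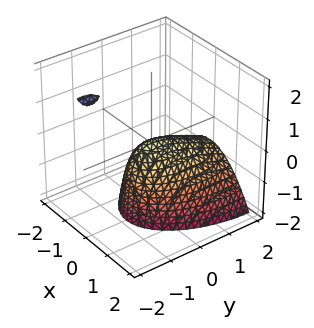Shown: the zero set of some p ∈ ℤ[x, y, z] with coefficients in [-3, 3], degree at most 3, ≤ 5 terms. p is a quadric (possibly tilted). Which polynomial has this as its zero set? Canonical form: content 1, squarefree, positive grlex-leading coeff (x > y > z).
3*x^2 + y^2 + 2*y*z + 2*z

First, degree: a generic line meets the surface in up to 2 points, so deg p = 2.
Next, observable constraints: it crosses the x-axis at the gridline x = 0; one y-axis crossing is at y = 0.
Finally, solving for integer coefficients yields p as stated.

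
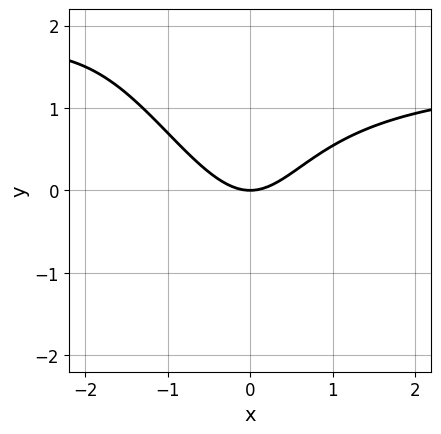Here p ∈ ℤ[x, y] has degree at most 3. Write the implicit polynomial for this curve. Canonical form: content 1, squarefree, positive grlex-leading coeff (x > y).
2*x^2*y + x*y^2 - 3*x^2 + 3*y

1. The degree is 3 — a generic line meets the curve in up to 3 points.
2. From the visible intercepts: one x-axis crossing is at x = 0; one y-axis crossing is at y = 0.
3. Matching integer coefficients to the picture gives p.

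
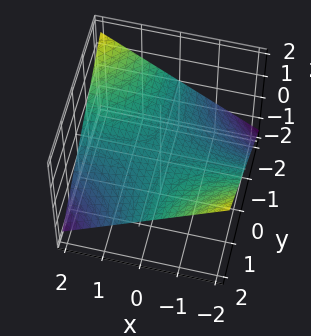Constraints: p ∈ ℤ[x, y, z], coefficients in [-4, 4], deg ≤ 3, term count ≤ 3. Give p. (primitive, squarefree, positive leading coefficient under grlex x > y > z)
x*y + 3*z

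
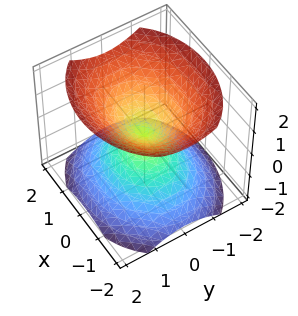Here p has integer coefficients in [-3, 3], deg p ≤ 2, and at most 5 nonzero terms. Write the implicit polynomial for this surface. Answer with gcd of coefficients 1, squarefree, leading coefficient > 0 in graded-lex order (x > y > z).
2*x^2 + 3*y^2 - 3*z^2

1. There are 2 components.
2. The degree is 2 — a double cone through the origin; a quadric.
3. Symmetries: mirror symmetry z ↦ −z ⇒ only even powers of z; the x ↦ −x reflection is a symmetry, so x appears only in even powers; it's symmetric under y → −y, forcing even powers of y.
4. Reading off the gridlines: one x-axis crossing is at x = 0; one z-axis crossing is at z = 0; one y-axis crossing is at y = 0.
5. Fitting integer coefficients to these (and the overall shape) gives p.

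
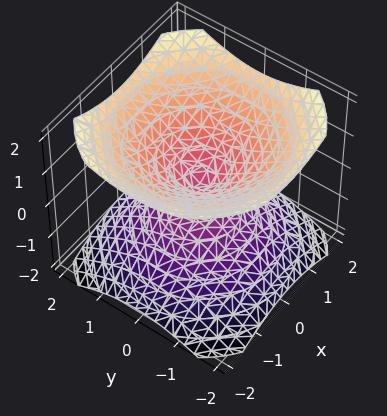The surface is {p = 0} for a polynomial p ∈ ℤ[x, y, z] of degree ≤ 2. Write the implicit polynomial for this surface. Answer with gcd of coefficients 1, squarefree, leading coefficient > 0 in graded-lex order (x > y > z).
(a) There are 2 components.
(b) deg p = 2.
(c) Symmetries: mirror symmetry z ↦ −z ⇒ only even powers of z; the surface is invariant under rotation about z: p = q(x² + y², z).
(d) Reading off the gridlines: one y-axis crossing is at y = 0; a circular section at z = -1 has radius between 1 and 2; it crosses the x-axis at the gridline x = 0; it crosses the z-axis at the gridline z = 0.
(e) These observations pin down the coefficients.

2*x^2 + 2*y^2 - 3*z^2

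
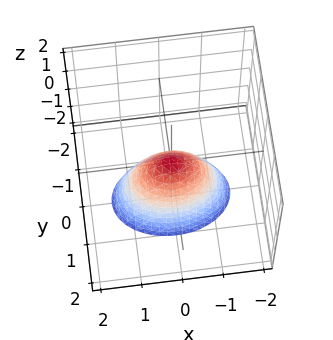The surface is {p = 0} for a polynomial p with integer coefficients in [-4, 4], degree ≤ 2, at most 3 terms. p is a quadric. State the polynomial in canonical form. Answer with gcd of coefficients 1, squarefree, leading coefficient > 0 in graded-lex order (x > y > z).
x^2 + 2*y^2 + z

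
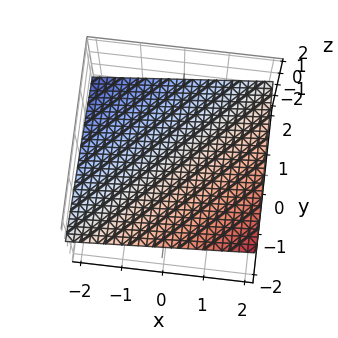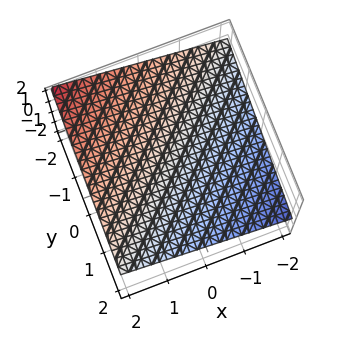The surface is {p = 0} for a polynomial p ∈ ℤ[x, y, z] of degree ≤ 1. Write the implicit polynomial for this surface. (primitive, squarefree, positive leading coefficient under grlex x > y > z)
x - y - 3*z + 2

First, deg p = 1. The surface is flat (a plane).
Then, from the axis intercepts and sections: one x-axis crossing is at x = -2; it crosses the y-axis at the gridline y = 2.
Finally, putting this together gives p.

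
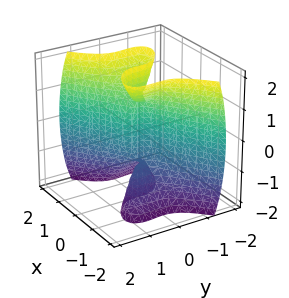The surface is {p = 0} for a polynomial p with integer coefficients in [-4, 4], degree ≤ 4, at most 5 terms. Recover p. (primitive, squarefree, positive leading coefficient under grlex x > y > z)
(a) deg p = 3.
(b) Observable constraints: the visible z-axis segment lies entirely on the surface; it meets the x-axis at x = 0 (among the integer gridlines); it meets the y-axis at y = 0 (among the integer gridlines).
(c) Together with the visible shape, these determine p as stated.

2*x^3 - 2*x*y^2 - x*z^2 - 3*y^3 + x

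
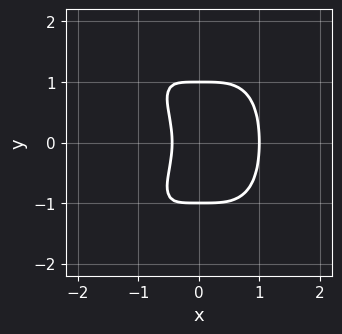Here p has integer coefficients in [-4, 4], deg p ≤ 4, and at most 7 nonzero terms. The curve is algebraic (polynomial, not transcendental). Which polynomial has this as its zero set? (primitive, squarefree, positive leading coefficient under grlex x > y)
3*x^4 + y^4 + 2*x*y^2 - 2*x - 1

1. The degree is 4 — a generic line meets the curve in up to 4 points.
2. Symmetries: mirror symmetry y ↦ −y ⇒ only even powers of y.
3. From the visible intercepts: it crosses the x-axis at the gridline x = 1; among the integer gridlines, it crosses the y-axis at y ∈ {-1, 1}.
4. Matching integer coefficients to the picture gives p.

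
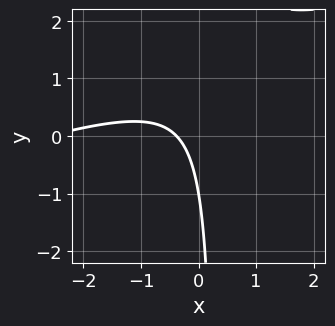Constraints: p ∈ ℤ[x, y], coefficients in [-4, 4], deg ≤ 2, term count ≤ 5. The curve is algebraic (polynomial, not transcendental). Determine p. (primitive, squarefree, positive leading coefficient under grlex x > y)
Degree: a generic line meets the curve in up to 2 points, so deg p = 2.
From the visible intercepts: one y-axis crossing is at y = -1.
Assembling these constraints gives the stated polynomial.

x^2 - 3*x*y + 3*x + y + 1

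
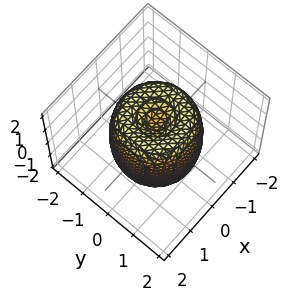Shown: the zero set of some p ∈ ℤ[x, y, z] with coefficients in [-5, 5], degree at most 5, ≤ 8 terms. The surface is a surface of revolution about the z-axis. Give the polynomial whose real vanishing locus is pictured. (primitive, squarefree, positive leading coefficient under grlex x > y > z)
2*x^4 + 4*x^2*y^2 + 2*y^4 - 3*x^2 - 3*y^2 + z^2 - 1

(a) The degree is 4 — no degree-3 surface has this shape.
(b) Symmetries: rotational symmetry about the z-axis ⇒ p depends on x, y only through x² + y².
(c) Checking where it meets the axes: among the integer gridlines, it crosses the z-axis at z ∈ {-1, 1}; a circular section at z = 1 has radius between 1 and 2.
(d) Assembling these constraints gives the stated polynomial.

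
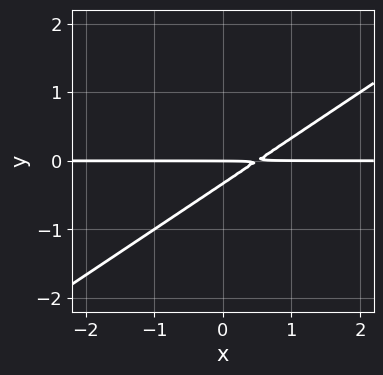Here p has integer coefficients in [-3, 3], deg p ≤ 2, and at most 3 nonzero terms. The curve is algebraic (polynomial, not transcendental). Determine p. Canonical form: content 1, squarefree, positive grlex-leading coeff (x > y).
The degree is 2 — a generic line meets the curve in up to 2 points.
From the visible intercepts: every point of the x-axis in the box is on the curve; it meets the y-axis at y = 0 (among the integer gridlines).
Assembling these constraints gives the stated polynomial.

2*x*y - 3*y^2 - y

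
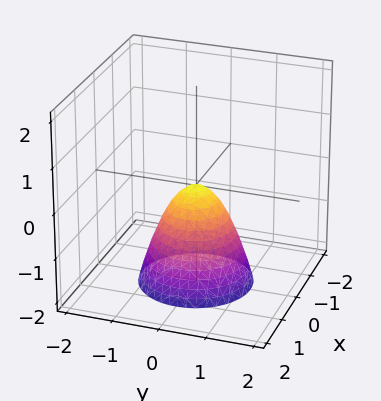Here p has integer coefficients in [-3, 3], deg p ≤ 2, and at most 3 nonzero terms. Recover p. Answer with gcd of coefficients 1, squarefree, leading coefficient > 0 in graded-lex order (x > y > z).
3*x^2 + 3*y^2 + 2*z

1. The degree is 2 — a paraboloid; a quadric.
2. Symmetry: the surface is invariant under rotation about z: p = q(x² + y², z).
3. Checking where it meets the axes: it meets the x-axis at x = 0 (among the integer gridlines); it crosses the y-axis at the gridline y = 0; a circular section at z = -1 has radius between 0 and 1; it crosses the z-axis at the gridline z = 0.
4. The integer polynomial consistent with all of this is the stated p.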